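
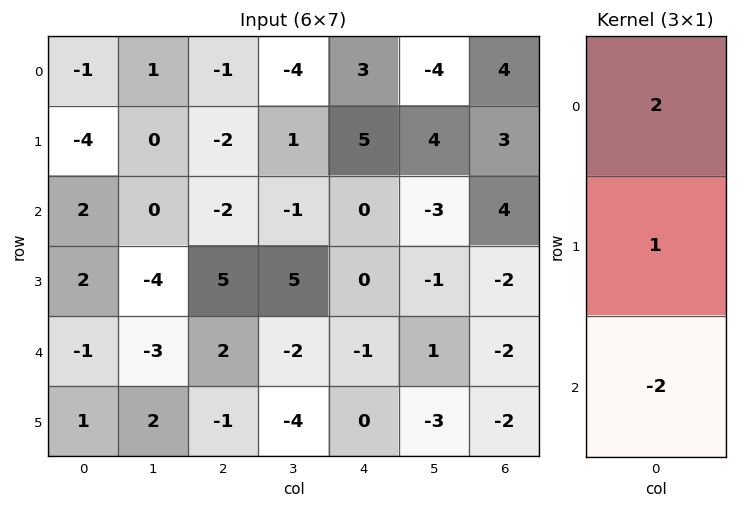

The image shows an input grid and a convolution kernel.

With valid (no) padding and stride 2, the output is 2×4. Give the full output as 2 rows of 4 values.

Output[0,0]: The receptive field on the input at this output position is [-1 / -4 / 2]. Elementwise product with the kernel and sum: -1·2 + -4·1 + 2·-2.

-10 0 11 3
8 -3 2 10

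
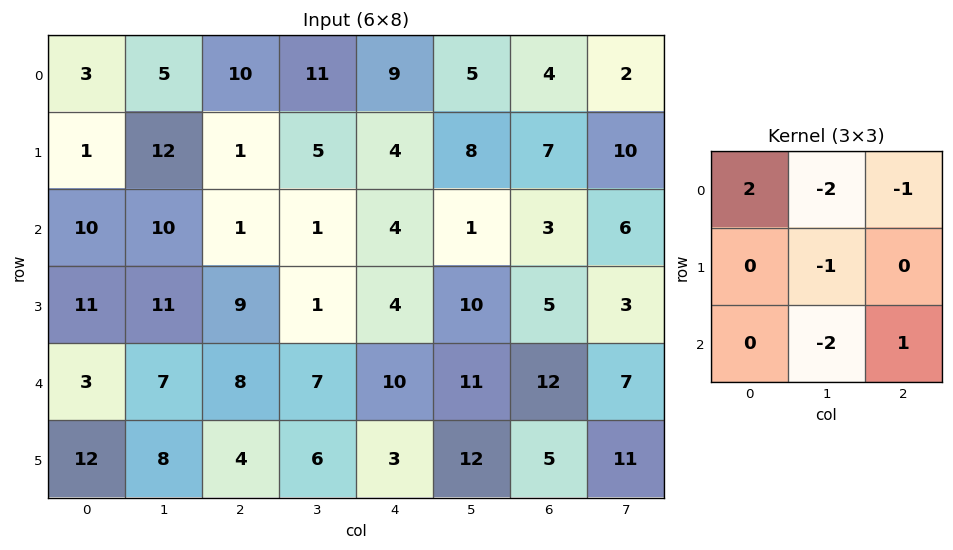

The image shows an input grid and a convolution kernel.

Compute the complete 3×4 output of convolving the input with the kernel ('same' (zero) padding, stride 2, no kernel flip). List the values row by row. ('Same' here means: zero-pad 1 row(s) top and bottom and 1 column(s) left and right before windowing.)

7 -7 -9 -8
-35 -1 -8 -18
-52 -7 -20 -4

Output[0,0]: The receptive field on the zero-padded input at this output position is [0 0 0 / 0 3 5 / 0 1 12]. Elementwise product with the kernel and sum: 0·2 + 0·-2 + 0·-1 + 3·-1 + 1·-2 + 12·1.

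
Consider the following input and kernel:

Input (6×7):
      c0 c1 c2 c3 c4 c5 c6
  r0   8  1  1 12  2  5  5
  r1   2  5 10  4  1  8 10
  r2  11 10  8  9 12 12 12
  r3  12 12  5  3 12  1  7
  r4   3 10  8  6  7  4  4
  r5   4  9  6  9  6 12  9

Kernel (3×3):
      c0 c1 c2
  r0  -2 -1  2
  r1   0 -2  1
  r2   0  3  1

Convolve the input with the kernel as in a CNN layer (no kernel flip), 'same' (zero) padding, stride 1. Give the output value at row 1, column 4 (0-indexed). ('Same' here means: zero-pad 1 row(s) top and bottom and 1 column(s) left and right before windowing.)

38

The receptive field on the zero-padded input at this output position is [12 2 5 / 4 1 8 / 9 12 12]. Elementwise product with the kernel and sum: 12·-2 + 2·-1 + 5·2 + 1·-2 + 8·1 + 12·3 + 12·1.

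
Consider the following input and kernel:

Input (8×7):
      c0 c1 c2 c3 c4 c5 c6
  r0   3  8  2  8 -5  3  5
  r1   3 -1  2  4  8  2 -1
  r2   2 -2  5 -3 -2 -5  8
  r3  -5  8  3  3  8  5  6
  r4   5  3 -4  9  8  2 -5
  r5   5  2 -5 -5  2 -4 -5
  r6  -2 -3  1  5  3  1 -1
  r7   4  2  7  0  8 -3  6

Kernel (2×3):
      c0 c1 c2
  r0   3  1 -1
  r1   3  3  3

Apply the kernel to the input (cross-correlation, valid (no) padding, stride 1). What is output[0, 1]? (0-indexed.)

The receptive field on the input at this output position is [8 2 8 / -1 2 4]. Elementwise product with the kernel and sum: 8·3 + 2·1 + 8·-1 + -1·3 + 2·3 + 4·3.

33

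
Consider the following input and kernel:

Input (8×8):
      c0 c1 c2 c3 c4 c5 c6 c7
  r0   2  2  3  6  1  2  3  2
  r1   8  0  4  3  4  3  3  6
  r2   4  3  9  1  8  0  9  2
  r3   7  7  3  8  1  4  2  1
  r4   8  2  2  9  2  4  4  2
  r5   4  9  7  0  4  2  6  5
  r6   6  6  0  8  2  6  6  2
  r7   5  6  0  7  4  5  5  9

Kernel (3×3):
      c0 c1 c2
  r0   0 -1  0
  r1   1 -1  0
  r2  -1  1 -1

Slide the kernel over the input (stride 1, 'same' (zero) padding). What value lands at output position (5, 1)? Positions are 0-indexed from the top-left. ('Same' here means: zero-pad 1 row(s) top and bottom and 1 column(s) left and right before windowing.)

-7

The receptive field on the zero-padded input at this output position is [8 2 2 / 4 9 7 / 6 6 0]. Elementwise product with the kernel and sum: 2·-1 + 4·1 + 9·-1 + 6·-1 + 6·1 + 0·-1.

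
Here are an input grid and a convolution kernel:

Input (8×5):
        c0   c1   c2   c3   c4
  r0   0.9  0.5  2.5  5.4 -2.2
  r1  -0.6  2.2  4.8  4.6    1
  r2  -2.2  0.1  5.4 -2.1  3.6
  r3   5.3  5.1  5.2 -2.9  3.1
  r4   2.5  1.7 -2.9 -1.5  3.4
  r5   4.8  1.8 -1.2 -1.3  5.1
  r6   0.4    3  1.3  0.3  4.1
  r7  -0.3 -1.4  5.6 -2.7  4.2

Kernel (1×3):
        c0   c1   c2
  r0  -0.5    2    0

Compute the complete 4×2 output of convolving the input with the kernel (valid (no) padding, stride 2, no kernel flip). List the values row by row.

Output[0,0]: The receptive field on the input at this output position is [0.9 0.5 2.5]. Elementwise product with the kernel and sum: 0.9·-0.5 + 0.5·2.

0.55 9.55
1.3 -6.9
2.15 -1.55
5.8 -0.05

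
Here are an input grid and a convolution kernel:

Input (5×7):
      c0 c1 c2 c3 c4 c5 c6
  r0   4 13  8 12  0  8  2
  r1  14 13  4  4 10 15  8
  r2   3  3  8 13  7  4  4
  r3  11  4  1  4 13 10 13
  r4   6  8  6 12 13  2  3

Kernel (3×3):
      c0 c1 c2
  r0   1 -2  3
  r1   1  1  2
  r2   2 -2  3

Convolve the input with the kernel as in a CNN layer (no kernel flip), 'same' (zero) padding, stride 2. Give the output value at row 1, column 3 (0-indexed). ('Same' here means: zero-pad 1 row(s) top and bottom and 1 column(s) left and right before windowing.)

1

The receptive field on the zero-padded input at this output position is [15 8 0 / 4 4 0 / 10 13 0]. Elementwise product with the kernel and sum: 15·1 + 8·-2 + 0·3 + 4·1 + 4·1 + 0·2 + 10·2 + 13·-2 + 0·3.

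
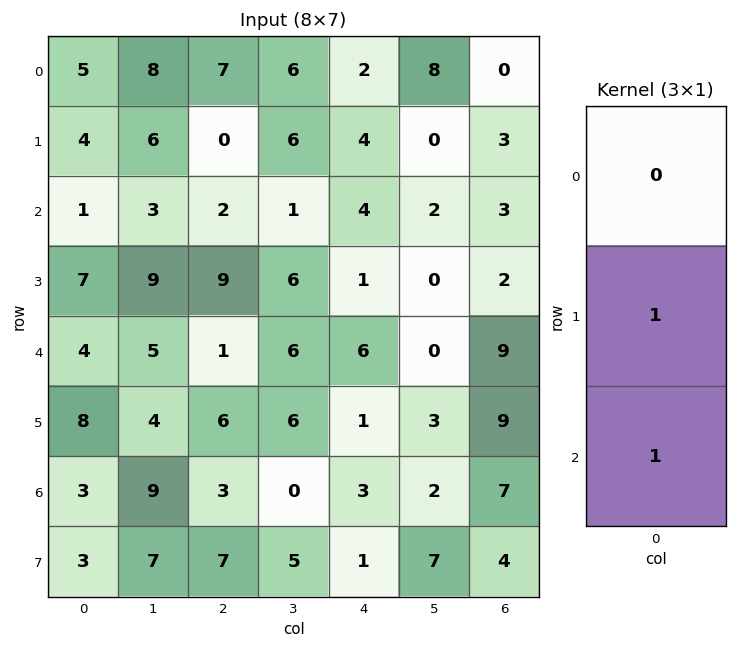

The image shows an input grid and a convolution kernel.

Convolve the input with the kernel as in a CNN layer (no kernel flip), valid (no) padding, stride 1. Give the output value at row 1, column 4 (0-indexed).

5

The receptive field on the input at this output position is [4 / 4 / 1]. Elementwise product with the kernel and sum: 4·1 + 1·1.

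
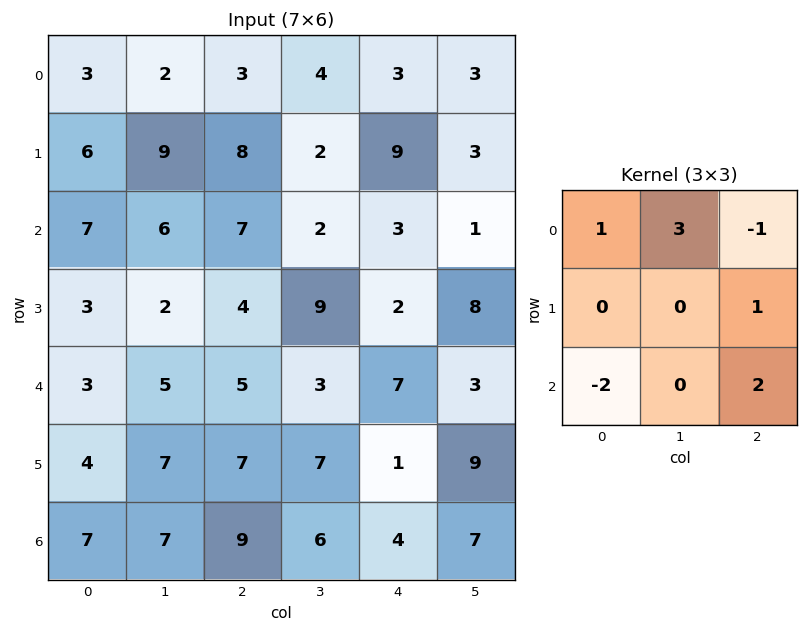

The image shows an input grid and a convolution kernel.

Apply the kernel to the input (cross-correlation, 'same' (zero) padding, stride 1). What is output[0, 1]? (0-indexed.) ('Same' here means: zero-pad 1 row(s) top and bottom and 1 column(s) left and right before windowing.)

The receptive field on the zero-padded input at this output position is [0 0 0 / 3 2 3 / 6 9 8]. Elementwise product with the kernel and sum: 0·1 + 0·3 + 0·-1 + 3·1 + 6·-2 + 8·2.

7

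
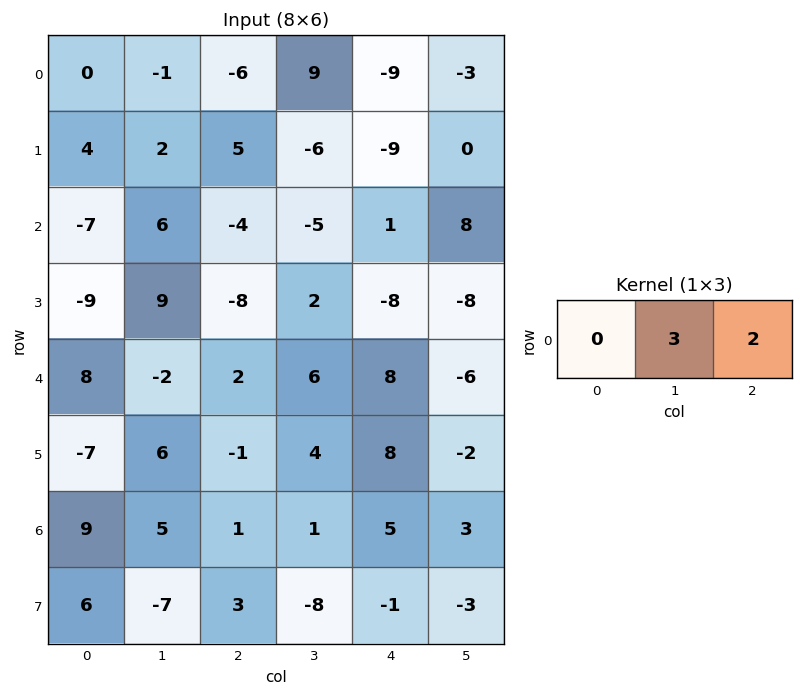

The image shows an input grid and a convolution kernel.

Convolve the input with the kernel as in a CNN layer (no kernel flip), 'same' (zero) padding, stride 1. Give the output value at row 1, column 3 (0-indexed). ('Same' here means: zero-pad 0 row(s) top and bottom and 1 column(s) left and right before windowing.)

The receptive field on the zero-padded input at this output position is [5 -6 -9]. Elementwise product with the kernel and sum: -6·3 + -9·2.

-36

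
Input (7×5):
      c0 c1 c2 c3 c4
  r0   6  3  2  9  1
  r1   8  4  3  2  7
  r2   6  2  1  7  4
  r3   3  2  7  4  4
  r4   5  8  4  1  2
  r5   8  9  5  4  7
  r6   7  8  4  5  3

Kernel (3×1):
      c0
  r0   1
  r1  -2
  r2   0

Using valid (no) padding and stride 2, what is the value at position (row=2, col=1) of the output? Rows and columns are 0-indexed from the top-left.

The receptive field on the input at this output position is [4 / 5 / 4]. Elementwise product with the kernel and sum: 4·1 + 5·-2.

-6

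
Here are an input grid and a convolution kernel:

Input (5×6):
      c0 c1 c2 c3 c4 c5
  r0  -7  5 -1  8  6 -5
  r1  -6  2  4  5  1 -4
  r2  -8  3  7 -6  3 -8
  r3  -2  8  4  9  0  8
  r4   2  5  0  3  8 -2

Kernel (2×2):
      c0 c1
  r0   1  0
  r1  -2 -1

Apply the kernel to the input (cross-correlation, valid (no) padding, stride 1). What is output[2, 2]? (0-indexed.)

-10

The receptive field on the input at this output position is [7 -6 / 4 9]. Elementwise product with the kernel and sum: 7·1 + 4·-2 + 9·-1.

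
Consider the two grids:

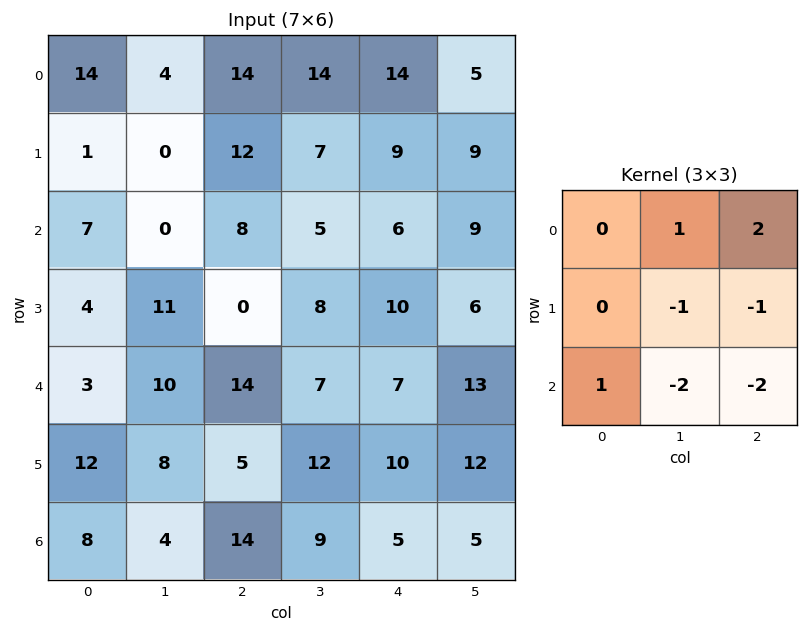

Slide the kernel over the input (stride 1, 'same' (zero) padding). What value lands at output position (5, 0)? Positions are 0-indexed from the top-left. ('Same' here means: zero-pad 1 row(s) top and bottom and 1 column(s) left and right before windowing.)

-21

The receptive field on the zero-padded input at this output position is [0 3 10 / 0 12 8 / 0 8 4]. Elementwise product with the kernel and sum: 3·1 + 10·2 + 12·-1 + 8·-1 + 0·1 + 8·-2 + 4·-2.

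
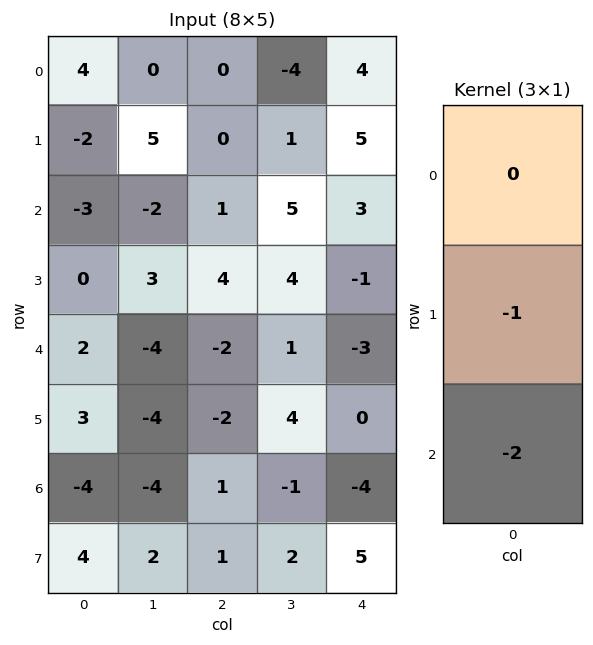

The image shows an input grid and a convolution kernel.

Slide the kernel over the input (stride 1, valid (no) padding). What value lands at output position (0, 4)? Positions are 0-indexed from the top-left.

The receptive field on the input at this output position is [4 / 5 / 3]. Elementwise product with the kernel and sum: 5·-1 + 3·-2.

-11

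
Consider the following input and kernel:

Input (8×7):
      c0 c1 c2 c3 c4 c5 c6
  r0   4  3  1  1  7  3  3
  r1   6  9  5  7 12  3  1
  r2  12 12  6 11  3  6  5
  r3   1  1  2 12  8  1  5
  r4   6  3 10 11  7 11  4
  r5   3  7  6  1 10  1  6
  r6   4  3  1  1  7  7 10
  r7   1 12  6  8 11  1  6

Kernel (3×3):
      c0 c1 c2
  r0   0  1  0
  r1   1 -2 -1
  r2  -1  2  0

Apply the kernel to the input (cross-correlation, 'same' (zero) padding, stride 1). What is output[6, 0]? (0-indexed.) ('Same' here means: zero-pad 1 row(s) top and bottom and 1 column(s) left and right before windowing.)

-6

The receptive field on the zero-padded input at this output position is [0 3 7 / 0 4 3 / 0 1 12]. Elementwise product with the kernel and sum: 3·1 + 0·1 + 4·-2 + 3·-1 + 0·-1 + 1·2.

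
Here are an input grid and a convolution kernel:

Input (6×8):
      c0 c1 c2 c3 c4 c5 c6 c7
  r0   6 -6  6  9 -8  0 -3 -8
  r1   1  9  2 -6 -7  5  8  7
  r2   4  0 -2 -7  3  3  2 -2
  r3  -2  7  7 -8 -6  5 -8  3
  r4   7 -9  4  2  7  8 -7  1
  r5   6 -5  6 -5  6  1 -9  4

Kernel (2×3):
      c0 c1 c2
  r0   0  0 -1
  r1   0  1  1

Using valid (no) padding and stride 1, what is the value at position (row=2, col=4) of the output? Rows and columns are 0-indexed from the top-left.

-5

The receptive field on the input at this output position is [3 3 2 / -6 5 -8]. Elementwise product with the kernel and sum: 2·-1 + 5·1 + -8·1.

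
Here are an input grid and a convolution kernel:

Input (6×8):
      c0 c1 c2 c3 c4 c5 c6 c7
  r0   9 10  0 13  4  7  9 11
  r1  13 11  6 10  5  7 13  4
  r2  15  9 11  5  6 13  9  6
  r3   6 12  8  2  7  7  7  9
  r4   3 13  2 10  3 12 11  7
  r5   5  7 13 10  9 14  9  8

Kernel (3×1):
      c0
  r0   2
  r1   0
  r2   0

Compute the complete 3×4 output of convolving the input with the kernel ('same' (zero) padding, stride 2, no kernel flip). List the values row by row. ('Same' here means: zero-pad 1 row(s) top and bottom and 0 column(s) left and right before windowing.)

Output[0,0]: The receptive field on the zero-padded input at this output position is [0 / 9 / 13]. Elementwise product with the kernel and sum: 0·2.
Output[0,1]: The receptive field on the zero-padded input at this output position is [0 / 0 / 6]. Elementwise product with the kernel and sum: 0·2.

0 0 0 0
26 12 10 26
12 16 14 14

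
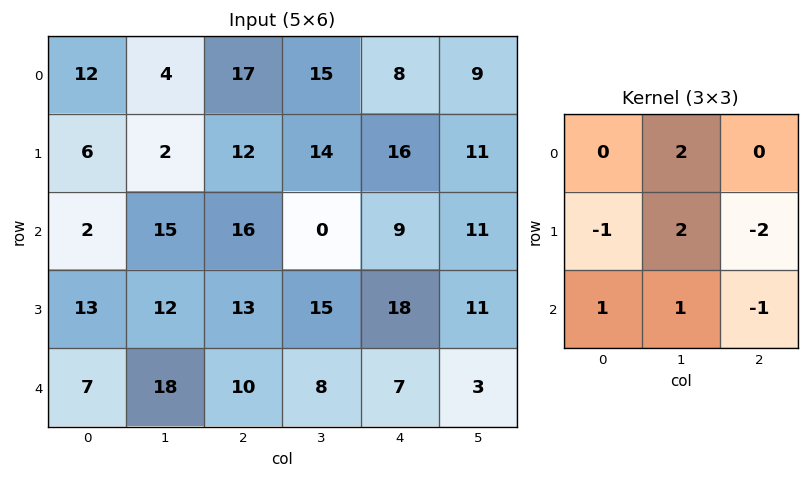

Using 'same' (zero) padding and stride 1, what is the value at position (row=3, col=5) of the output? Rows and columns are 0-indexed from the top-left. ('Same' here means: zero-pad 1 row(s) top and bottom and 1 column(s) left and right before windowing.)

The receptive field on the zero-padded input at this output position is [9 11 0 / 18 11 0 / 7 3 0]. Elementwise product with the kernel and sum: 11·2 + 18·-1 + 11·2 + 0·-2 + 7·1 + 3·1 + 0·-1.

36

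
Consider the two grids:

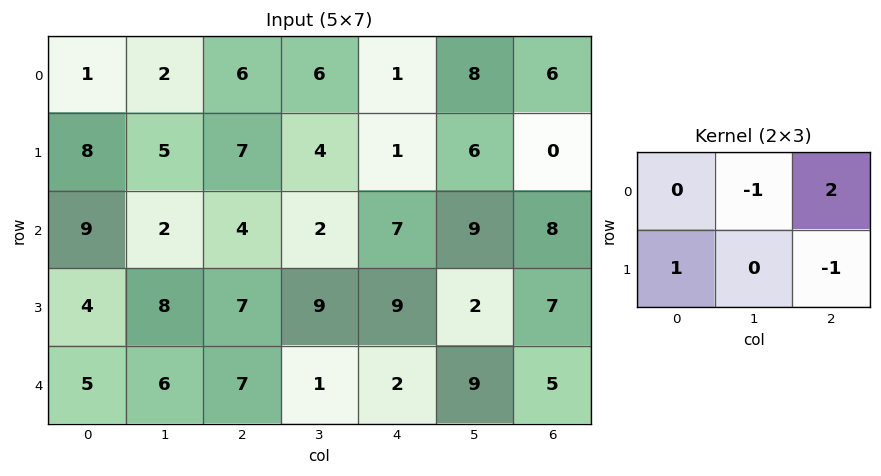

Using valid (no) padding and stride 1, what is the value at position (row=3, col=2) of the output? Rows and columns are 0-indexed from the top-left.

The receptive field on the input at this output position is [7 9 9 / 7 1 2]. Elementwise product with the kernel and sum: 9·-1 + 9·2 + 7·1 + 2·-1.

14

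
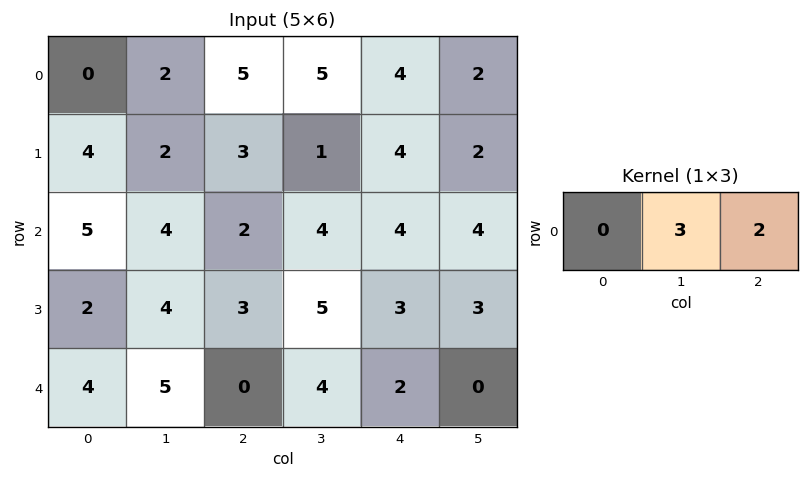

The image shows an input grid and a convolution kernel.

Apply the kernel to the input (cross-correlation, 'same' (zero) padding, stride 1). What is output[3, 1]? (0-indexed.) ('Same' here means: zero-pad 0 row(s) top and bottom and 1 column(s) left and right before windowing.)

18

The receptive field on the zero-padded input at this output position is [2 4 3]. Elementwise product with the kernel and sum: 4·3 + 3·2.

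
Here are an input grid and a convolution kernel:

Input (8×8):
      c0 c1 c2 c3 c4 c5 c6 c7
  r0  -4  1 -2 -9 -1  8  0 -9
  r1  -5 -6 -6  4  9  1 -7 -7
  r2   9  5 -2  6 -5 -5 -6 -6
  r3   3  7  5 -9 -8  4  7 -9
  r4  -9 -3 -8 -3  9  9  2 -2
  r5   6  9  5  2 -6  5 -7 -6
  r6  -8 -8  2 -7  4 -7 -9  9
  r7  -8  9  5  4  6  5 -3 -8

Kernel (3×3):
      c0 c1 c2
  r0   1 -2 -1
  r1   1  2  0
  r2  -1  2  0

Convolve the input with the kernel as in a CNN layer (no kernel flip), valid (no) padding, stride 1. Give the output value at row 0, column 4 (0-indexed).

-11

The receptive field on the input at this output position is [-1 8 0 / 9 1 -7 / -5 -5 -6]. Elementwise product with the kernel and sum: -1·1 + 8·-2 + 0·-1 + 9·1 + 1·2 + -5·-1 + -5·2.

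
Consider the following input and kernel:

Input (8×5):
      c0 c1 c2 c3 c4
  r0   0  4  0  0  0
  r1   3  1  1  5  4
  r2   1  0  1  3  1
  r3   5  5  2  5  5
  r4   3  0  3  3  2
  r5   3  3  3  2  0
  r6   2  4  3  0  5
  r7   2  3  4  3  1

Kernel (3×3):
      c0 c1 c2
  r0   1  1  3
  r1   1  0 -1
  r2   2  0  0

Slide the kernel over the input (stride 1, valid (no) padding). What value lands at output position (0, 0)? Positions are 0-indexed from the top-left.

The receptive field on the input at this output position is [0 4 0 / 3 1 1 / 1 0 1]. Elementwise product with the kernel and sum: 0·1 + 4·1 + 0·3 + 3·1 + 1·-1 + 1·2.

8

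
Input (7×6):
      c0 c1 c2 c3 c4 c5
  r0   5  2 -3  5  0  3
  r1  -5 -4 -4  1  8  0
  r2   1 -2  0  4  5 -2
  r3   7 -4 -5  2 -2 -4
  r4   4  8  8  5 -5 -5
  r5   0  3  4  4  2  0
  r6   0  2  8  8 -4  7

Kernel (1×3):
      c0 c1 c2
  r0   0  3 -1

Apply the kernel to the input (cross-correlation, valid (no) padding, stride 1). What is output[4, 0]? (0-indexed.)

The receptive field on the input at this output position is [4 8 8]. Elementwise product with the kernel and sum: 8·3 + 8·-1.

16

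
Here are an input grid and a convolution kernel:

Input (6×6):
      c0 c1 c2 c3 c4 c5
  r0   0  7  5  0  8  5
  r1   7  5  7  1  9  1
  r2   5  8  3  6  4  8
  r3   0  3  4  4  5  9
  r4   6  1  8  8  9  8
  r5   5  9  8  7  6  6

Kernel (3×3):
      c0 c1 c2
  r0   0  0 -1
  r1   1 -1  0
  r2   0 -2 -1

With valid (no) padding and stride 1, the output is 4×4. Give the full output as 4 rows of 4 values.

-22 -14 -18 -29
-20 -8 -25 -18
-16 -31 -29 -35
-25 -34 -25 -28

Output[0,0]: The receptive field on the input at this output position is [0 7 5 / 7 5 7 / 5 8 3]. Elementwise product with the kernel and sum: 5·-1 + 7·1 + 5·-1 + 8·-2 + 3·-1.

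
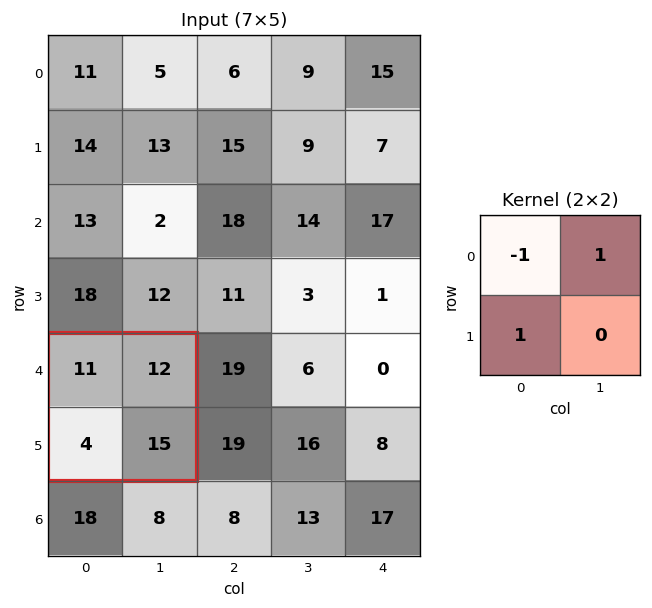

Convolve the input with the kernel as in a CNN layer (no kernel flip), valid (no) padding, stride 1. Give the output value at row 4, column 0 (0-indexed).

The receptive field on the input at this output position is [11 12 / 4 15]. Elementwise product with the kernel and sum: 11·-1 + 12·1 + 4·1.

5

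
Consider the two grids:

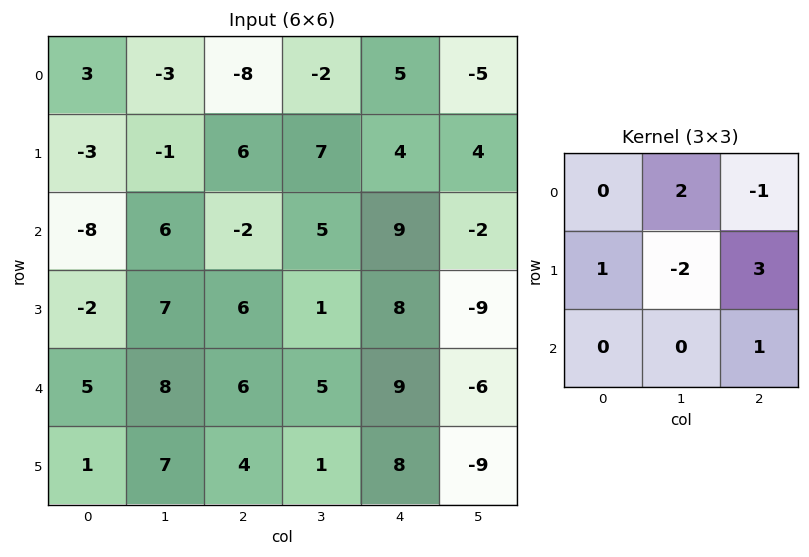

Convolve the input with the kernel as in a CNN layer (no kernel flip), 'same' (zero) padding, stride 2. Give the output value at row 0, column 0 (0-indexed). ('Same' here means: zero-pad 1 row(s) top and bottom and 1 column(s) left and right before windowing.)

The receptive field on the zero-padded input at this output position is [0 0 0 / 0 3 -3 / 0 -3 -1]. Elementwise product with the kernel and sum: 0·2 + 0·-1 + 0·1 + 3·-2 + -3·3 + -1·1.

-16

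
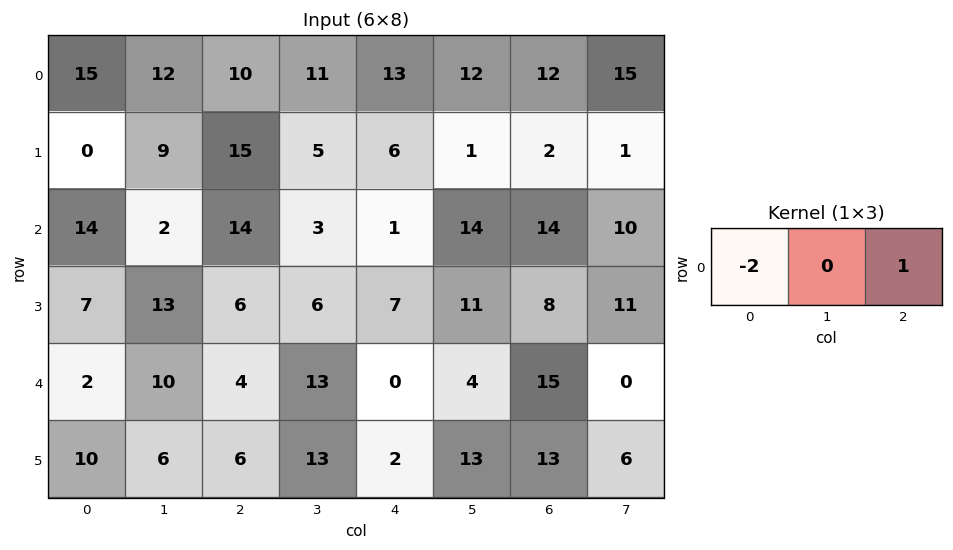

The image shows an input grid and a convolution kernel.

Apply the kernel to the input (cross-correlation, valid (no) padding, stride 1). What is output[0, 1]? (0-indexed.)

The receptive field on the input at this output position is [12 10 11]. Elementwise product with the kernel and sum: 12·-2 + 11·1.

-13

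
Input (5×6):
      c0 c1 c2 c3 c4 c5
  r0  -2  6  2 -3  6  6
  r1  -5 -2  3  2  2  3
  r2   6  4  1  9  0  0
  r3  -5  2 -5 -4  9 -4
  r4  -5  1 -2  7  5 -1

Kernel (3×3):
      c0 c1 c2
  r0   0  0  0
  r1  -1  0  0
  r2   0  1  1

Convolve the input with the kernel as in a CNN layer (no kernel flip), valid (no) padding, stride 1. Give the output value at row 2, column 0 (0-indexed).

4

The receptive field on the input at this output position is [6 4 1 / -5 2 -5 / -5 1 -2]. Elementwise product with the kernel and sum: -5·-1 + 1·1 + -2·1.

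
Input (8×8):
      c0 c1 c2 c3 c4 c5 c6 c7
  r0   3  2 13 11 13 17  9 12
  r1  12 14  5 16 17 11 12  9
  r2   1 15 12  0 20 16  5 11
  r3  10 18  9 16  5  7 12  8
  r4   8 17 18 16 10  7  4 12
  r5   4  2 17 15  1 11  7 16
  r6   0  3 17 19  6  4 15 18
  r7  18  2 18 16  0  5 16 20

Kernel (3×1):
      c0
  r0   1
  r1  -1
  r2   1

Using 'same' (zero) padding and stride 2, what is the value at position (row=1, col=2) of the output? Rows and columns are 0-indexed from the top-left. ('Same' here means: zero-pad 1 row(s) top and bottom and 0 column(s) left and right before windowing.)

2

The receptive field on the zero-padded input at this output position is [17 / 20 / 5]. Elementwise product with the kernel and sum: 17·1 + 20·-1 + 5·1.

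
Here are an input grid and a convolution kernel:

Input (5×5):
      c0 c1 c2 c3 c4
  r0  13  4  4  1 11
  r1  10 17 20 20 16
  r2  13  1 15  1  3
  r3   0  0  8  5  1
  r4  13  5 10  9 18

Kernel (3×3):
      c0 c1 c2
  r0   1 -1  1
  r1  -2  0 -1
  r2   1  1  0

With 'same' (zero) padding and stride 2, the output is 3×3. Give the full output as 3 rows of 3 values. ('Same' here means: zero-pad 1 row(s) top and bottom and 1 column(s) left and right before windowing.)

6 28 34
6 22 8
-5 -22 -14

Output[0,0]: The receptive field on the zero-padded input at this output position is [0 0 0 / 0 13 4 / 0 10 17]. Elementwise product with the kernel and sum: 0·1 + 0·-1 + 0·1 + 0·-2 + 4·-1 + 0·1 + 10·1.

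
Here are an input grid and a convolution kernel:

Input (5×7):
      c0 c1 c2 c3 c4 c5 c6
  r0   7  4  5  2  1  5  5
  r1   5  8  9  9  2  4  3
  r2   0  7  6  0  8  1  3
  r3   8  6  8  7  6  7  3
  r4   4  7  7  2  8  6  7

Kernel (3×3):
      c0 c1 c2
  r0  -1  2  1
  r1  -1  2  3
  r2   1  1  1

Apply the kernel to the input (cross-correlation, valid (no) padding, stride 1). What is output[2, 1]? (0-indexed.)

52

The receptive field on the input at this output position is [7 6 0 / 6 8 7 / 7 7 2]. Elementwise product with the kernel and sum: 7·-1 + 6·2 + 0·1 + 6·-1 + 8·2 + 7·3 + 7·1 + 7·1 + 2·1.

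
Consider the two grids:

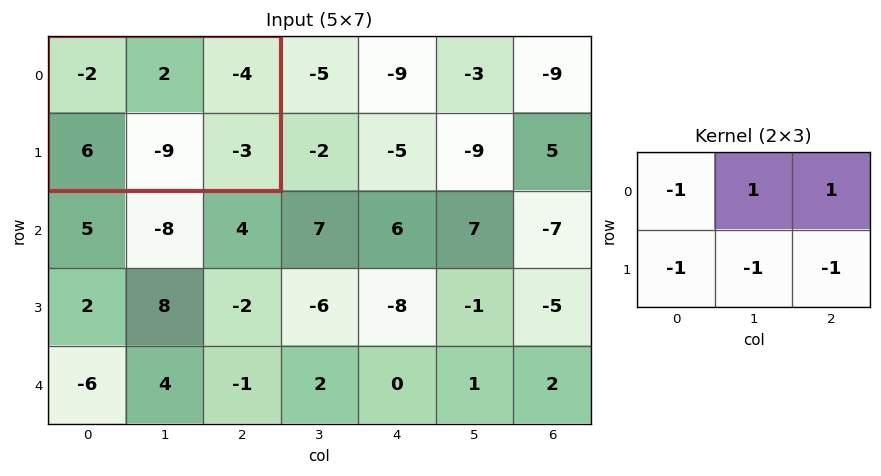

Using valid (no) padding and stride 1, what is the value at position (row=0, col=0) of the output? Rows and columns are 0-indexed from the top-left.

The receptive field on the input at this output position is [-2 2 -4 / 6 -9 -3]. Elementwise product with the kernel and sum: -2·-1 + 2·1 + -4·1 + 6·-1 + -9·-1 + -3·-1.

6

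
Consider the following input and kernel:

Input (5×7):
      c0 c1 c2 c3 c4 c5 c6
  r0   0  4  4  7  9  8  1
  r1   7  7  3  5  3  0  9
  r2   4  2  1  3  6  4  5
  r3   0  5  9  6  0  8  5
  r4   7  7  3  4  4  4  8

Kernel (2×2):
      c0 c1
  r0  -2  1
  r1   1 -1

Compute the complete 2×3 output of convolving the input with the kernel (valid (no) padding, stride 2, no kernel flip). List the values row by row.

Output[0,0]: The receptive field on the input at this output position is [0 4 / 7 7]. Elementwise product with the kernel and sum: 0·-2 + 4·1 + 7·1 + 7·-1.

4 -3 -7
-11 4 -16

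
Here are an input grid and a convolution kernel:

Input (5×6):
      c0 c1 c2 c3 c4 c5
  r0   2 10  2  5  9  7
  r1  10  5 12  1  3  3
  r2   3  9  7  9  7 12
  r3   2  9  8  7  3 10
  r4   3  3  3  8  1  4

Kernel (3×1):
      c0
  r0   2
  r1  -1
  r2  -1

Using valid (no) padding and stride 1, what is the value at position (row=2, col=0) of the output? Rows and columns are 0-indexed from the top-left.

The receptive field on the input at this output position is [3 / 2 / 3]. Elementwise product with the kernel and sum: 3·2 + 2·-1 + 3·-1.

1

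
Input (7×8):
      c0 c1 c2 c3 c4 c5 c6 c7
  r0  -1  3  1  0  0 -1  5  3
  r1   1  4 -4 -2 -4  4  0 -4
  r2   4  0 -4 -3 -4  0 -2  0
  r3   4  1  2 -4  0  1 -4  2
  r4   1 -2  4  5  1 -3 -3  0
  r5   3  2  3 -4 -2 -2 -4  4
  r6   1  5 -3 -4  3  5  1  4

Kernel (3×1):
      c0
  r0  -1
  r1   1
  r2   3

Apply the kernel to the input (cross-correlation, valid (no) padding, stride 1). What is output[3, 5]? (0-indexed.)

The receptive field on the input at this output position is [1 / -3 / -2]. Elementwise product with the kernel and sum: 1·-1 + -3·1 + -2·3.

-10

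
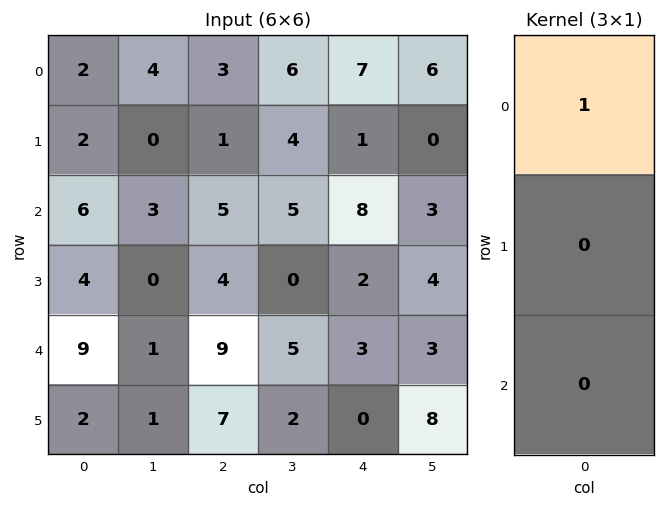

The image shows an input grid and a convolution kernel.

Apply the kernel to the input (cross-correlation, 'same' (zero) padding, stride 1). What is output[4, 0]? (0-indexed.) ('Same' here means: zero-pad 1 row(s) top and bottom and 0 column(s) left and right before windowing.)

The receptive field on the zero-padded input at this output position is [4 / 9 / 2]. Elementwise product with the kernel and sum: 4·1.

4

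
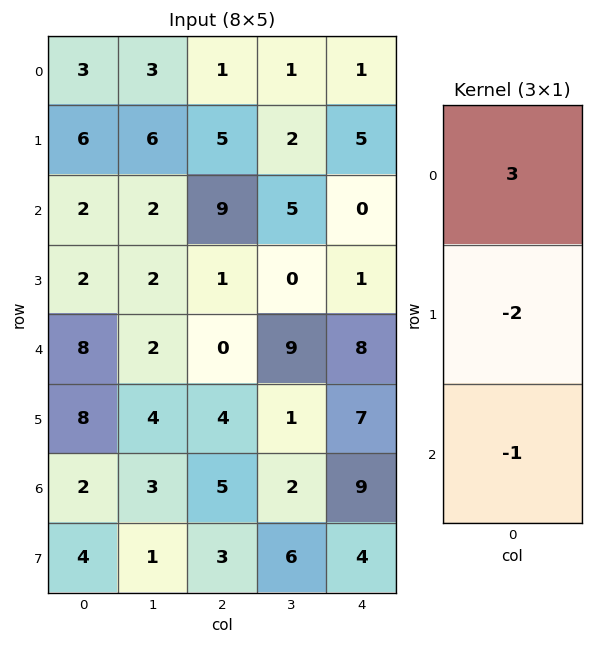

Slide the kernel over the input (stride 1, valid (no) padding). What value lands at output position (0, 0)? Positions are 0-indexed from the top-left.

-5

The receptive field on the input at this output position is [3 / 6 / 2]. Elementwise product with the kernel and sum: 3·3 + 6·-2 + 2·-1.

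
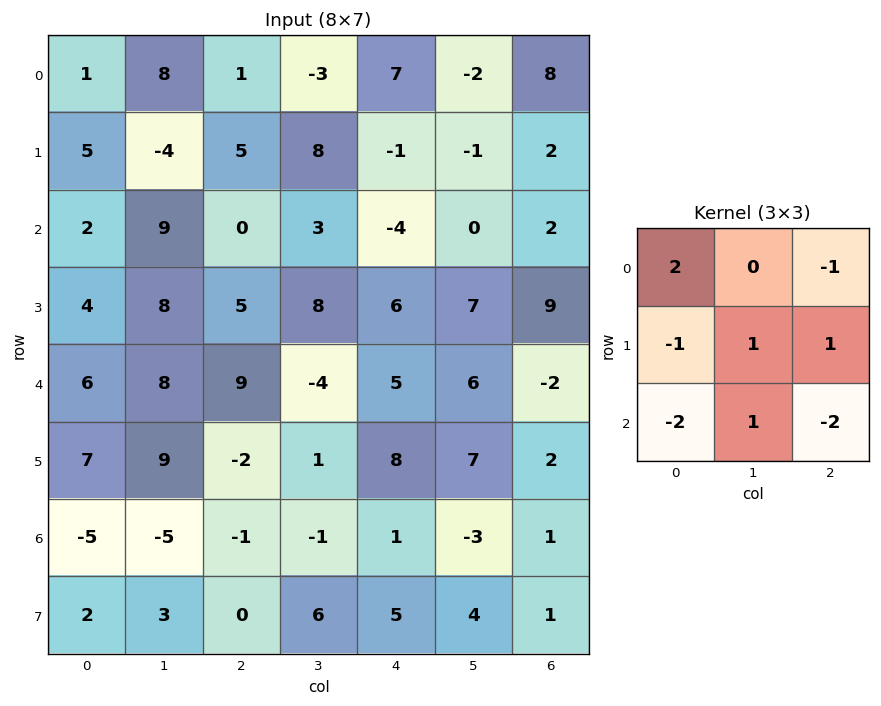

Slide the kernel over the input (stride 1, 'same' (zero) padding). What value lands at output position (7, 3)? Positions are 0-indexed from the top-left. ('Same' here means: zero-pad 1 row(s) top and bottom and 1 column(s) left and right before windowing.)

The receptive field on the zero-padded input at this output position is [-1 -1 1 / 0 6 5 / 0 0 0]. Elementwise product with the kernel and sum: -1·2 + 1·-1 + 0·-1 + 6·1 + 5·1 + 0·-2 + 0·1 + 0·-2.

8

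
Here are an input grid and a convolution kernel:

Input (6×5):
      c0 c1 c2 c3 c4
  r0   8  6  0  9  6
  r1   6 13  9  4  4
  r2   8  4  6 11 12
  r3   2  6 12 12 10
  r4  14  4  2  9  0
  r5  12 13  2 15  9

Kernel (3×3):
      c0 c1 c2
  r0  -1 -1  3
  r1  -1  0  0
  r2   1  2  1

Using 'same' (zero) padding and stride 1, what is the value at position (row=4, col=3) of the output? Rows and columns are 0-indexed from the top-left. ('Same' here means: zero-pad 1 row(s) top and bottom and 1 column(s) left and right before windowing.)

The receptive field on the zero-padded input at this output position is [12 12 10 / 2 9 0 / 2 15 9]. Elementwise product with the kernel and sum: 12·-1 + 12·-1 + 10·3 + 2·-1 + 2·1 + 15·2 + 9·1.

45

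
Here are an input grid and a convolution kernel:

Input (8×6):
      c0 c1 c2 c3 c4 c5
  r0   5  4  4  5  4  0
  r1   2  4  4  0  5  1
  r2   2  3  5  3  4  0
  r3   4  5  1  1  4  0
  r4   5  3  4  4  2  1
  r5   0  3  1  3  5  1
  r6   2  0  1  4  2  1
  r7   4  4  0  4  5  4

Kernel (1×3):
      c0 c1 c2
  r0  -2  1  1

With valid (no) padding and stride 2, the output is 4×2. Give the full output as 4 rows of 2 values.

-2 1
4 -3
-3 -2
-3 4

Output[0,0]: The receptive field on the input at this output position is [5 4 4]. Elementwise product with the kernel and sum: 5·-2 + 4·1 + 4·1.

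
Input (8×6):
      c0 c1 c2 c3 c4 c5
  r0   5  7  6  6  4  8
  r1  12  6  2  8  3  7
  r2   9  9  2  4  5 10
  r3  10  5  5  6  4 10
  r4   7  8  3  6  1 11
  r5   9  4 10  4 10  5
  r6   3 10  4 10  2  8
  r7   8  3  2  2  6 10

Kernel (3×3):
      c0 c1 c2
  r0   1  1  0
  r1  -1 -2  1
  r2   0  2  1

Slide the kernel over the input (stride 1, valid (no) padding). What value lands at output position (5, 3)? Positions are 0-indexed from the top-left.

The receptive field on the input at this output position is [4 10 5 / 10 2 8 / 2 6 10]. Elementwise product with the kernel and sum: 4·1 + 10·1 + 10·-1 + 2·-2 + 8·1 + 6·2 + 10·1.

30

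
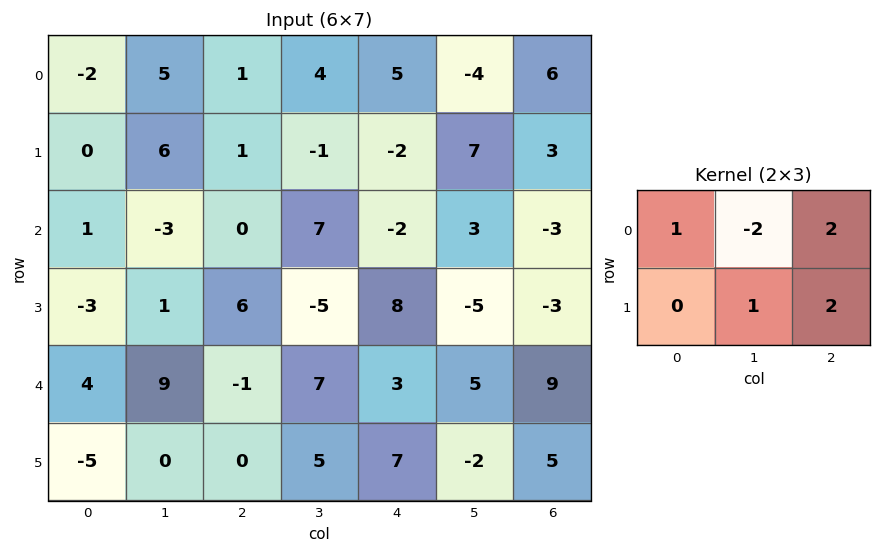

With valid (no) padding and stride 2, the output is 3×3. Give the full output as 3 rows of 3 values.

Output[0,0]: The receptive field on the input at this output position is [-2 5 1 / 0 6 1]. Elementwise product with the kernel and sum: -2·1 + 5·-2 + 1·2 + 6·1 + 1·2.

-2 -2 38
20 -7 -25
-16 10 19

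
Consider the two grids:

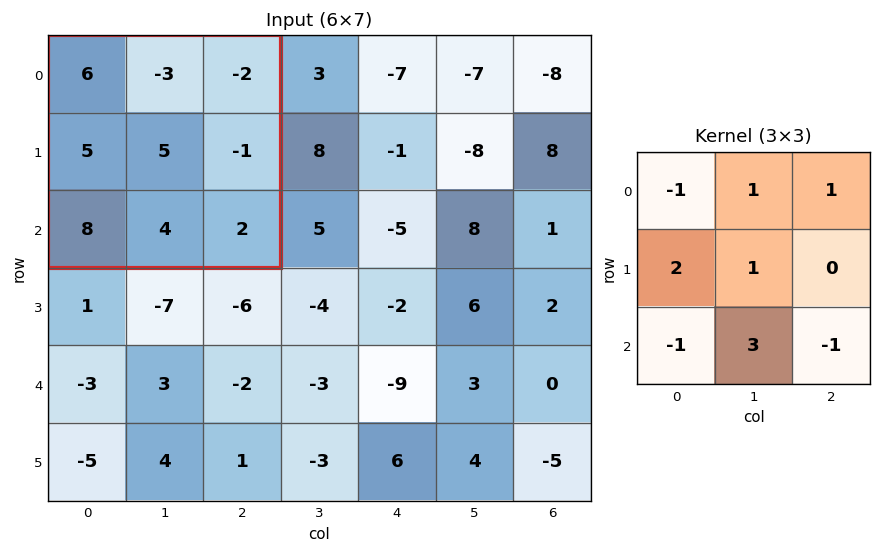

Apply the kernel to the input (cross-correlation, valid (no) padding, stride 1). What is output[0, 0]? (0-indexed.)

The receptive field on the input at this output position is [6 -3 -2 / 5 5 -1 / 8 4 2]. Elementwise product with the kernel and sum: 6·-1 + -3·1 + -2·1 + 5·2 + 5·1 + 8·-1 + 4·3 + 2·-1.

6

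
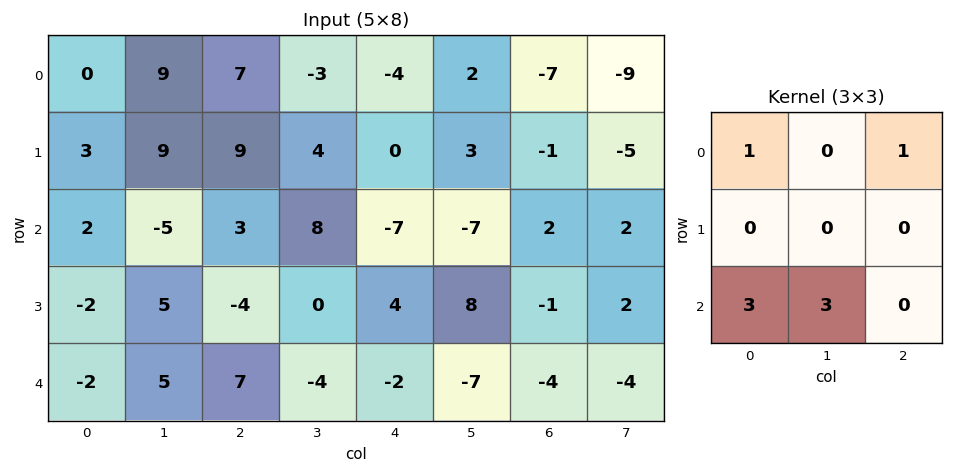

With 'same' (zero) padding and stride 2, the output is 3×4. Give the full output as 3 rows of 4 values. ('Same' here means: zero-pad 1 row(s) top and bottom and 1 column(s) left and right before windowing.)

9 54 12 6
3 16 19 19
5 5 8 10

Output[0,0]: The receptive field on the zero-padded input at this output position is [0 0 0 / 0 0 9 / 0 3 9]. Elementwise product with the kernel and sum: 0·1 + 0·1 + 0·3 + 3·3.
Output[0,1]: The receptive field on the zero-padded input at this output position is [0 0 0 / 9 7 -3 / 9 9 4]. Elementwise product with the kernel and sum: 0·1 + 0·1 + 9·3 + 9·3.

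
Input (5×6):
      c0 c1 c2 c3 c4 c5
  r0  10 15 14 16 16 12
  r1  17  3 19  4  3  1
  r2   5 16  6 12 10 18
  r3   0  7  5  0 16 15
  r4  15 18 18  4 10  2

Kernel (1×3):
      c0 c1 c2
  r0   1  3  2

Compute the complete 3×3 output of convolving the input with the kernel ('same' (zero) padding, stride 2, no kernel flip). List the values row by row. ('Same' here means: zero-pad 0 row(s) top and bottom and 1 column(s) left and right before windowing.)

60 89 88
47 58 78
81 80 38

Output[0,0]: The receptive field on the zero-padded input at this output position is [0 10 15]. Elementwise product with the kernel and sum: 0·1 + 10·3 + 15·2.
Output[0,1]: The receptive field on the zero-padded input at this output position is [15 14 16]. Elementwise product with the kernel and sum: 15·1 + 14·3 + 16·2.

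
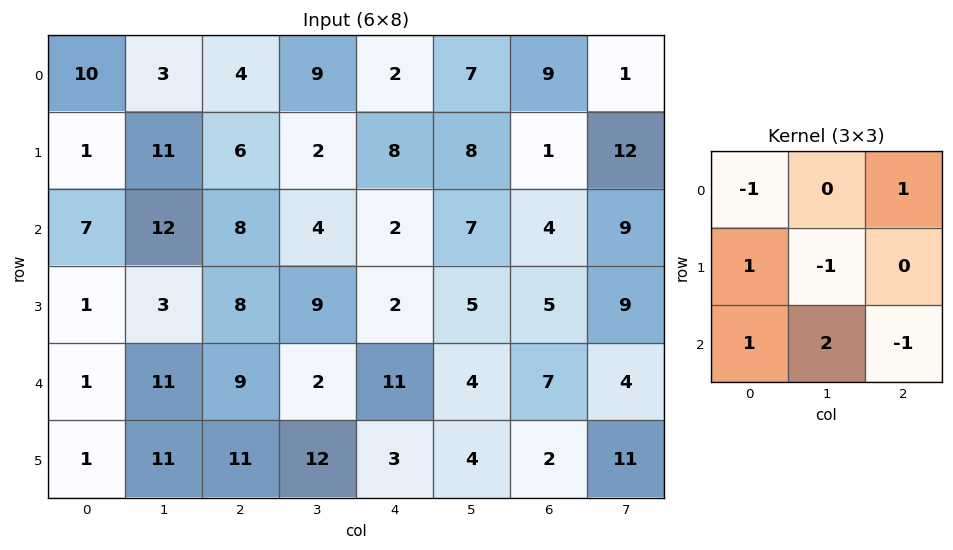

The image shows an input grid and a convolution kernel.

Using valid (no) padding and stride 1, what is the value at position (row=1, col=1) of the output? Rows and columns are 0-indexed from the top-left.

5

The receptive field on the input at this output position is [11 6 2 / 12 8 4 / 3 8 9]. Elementwise product with the kernel and sum: 11·-1 + 2·1 + 12·1 + 8·-1 + 3·1 + 8·2 + 9·-1.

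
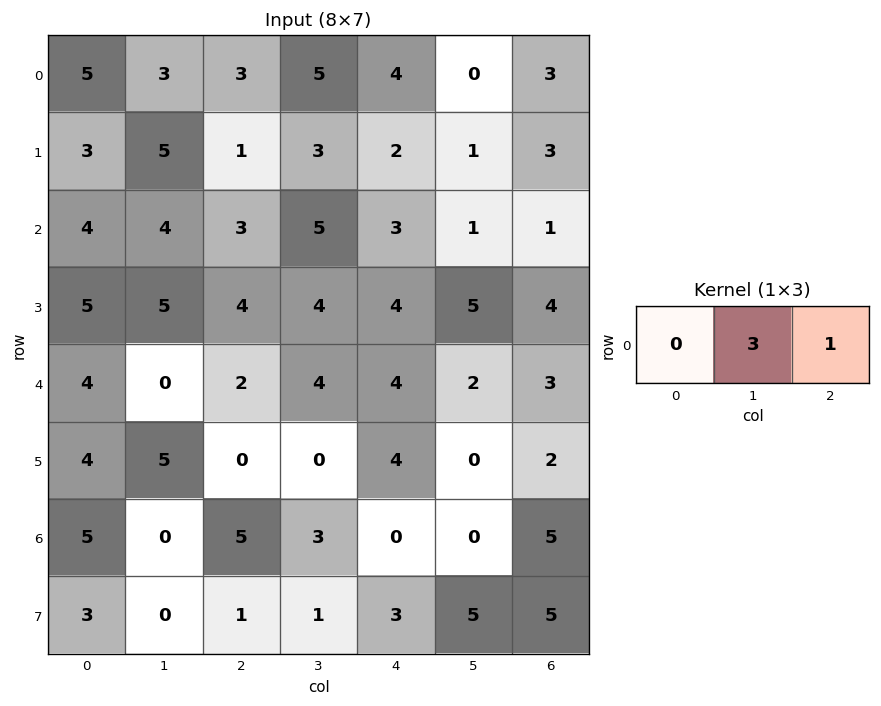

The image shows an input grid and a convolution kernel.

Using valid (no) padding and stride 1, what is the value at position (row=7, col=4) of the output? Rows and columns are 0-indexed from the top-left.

20

The receptive field on the input at this output position is [3 5 5]. Elementwise product with the kernel and sum: 5·3 + 5·1.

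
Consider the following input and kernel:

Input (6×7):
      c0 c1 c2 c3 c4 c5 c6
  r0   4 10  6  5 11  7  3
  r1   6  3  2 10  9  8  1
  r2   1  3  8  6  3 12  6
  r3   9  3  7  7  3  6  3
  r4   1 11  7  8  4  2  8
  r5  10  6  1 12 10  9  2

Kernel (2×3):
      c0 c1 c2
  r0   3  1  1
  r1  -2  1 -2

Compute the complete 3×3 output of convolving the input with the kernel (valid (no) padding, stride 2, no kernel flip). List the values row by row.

15 22 31
-15 20 21
5 23 7

Output[0,0]: The receptive field on the input at this output position is [4 10 6 / 6 3 2]. Elementwise product with the kernel and sum: 4·3 + 10·1 + 6·1 + 6·-2 + 3·1 + 2·-2.
Output[0,1]: The receptive field on the input at this output position is [6 5 11 / 2 10 9]. Elementwise product with the kernel and sum: 6·3 + 5·1 + 11·1 + 2·-2 + 10·1 + 9·-2.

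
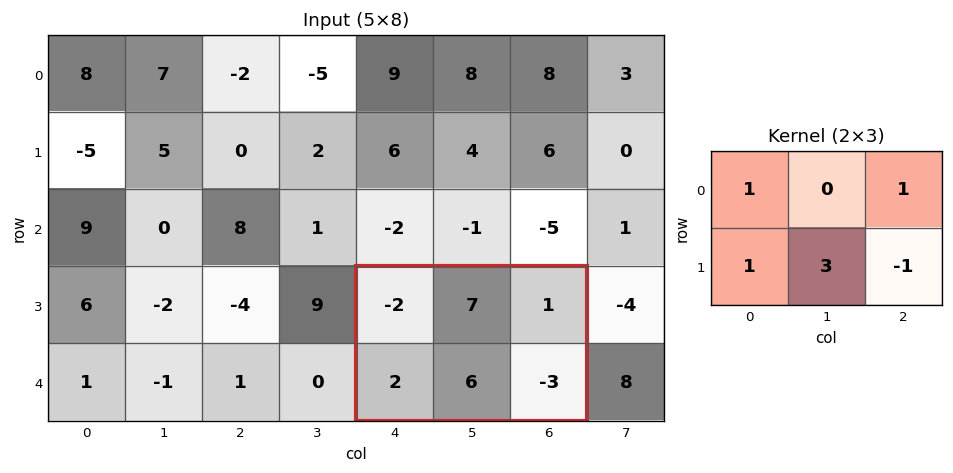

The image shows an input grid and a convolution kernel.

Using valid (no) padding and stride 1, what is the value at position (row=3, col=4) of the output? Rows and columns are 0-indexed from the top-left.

The receptive field on the input at this output position is [-2 7 1 / 2 6 -3]. Elementwise product with the kernel and sum: -2·1 + 1·1 + 2·1 + 6·3 + -3·-1.

22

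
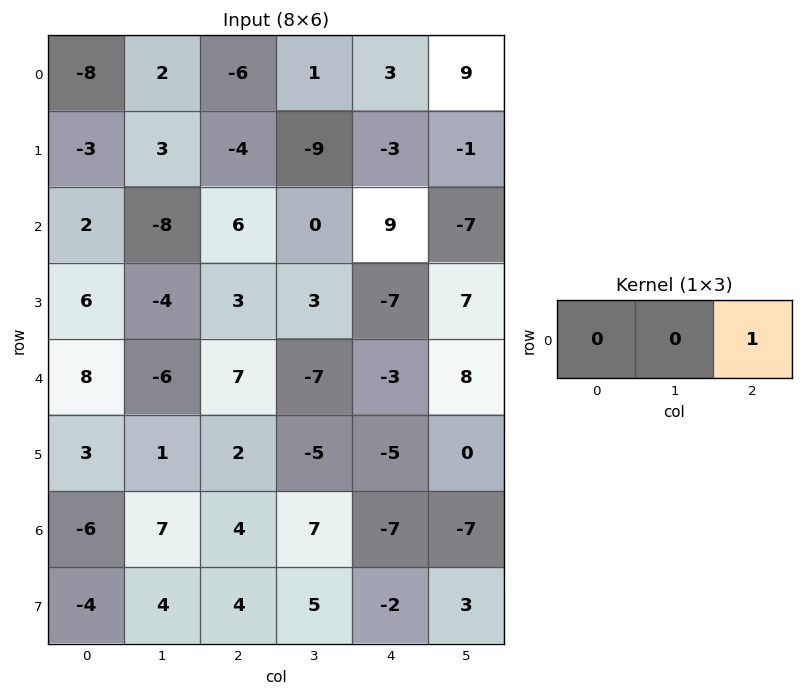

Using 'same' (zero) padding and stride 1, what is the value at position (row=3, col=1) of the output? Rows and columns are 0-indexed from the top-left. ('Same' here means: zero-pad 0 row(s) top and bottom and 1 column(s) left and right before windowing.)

3

The receptive field on the zero-padded input at this output position is [6 -4 3]. Elementwise product with the kernel and sum: 3·1.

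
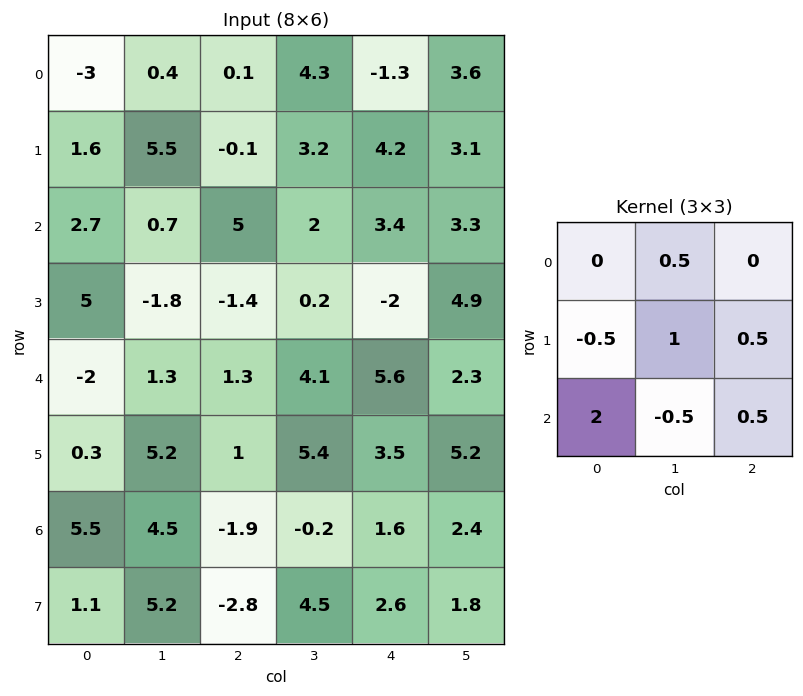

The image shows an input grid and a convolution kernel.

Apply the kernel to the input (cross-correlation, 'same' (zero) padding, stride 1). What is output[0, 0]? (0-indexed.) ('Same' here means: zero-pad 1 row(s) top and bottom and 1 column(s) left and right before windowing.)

-0.85

The receptive field on the zero-padded input at this output position is [0 0 0 / 0 -3 0.4 / 0 1.6 5.5]. Elementwise product with the kernel and sum: 0·0.5 + 0·-0.5 + -3·1 + 0.4·0.5 + 0·2 + 1.6·-0.5 + 5.5·0.5.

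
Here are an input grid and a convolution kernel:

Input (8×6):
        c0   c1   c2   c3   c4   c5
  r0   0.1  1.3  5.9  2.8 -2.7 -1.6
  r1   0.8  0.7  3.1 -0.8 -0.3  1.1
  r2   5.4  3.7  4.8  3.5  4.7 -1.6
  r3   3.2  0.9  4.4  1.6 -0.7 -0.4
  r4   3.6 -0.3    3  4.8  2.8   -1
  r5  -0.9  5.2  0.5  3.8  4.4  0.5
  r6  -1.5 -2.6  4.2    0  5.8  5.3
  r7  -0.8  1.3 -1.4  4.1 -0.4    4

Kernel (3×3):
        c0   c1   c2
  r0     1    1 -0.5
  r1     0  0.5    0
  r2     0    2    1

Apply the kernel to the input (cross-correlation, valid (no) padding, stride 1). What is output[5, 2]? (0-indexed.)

The receptive field on the input at this output position is [0.5 3.8 4.4 / 4.2 0 5.8 / -1.4 4.1 -0.4]. Elementwise product with the kernel and sum: 0.5·1 + 3.8·1 + 4.4·-0.5 + 0·0.5 + 4.1·2 + -0.4·1.

9.9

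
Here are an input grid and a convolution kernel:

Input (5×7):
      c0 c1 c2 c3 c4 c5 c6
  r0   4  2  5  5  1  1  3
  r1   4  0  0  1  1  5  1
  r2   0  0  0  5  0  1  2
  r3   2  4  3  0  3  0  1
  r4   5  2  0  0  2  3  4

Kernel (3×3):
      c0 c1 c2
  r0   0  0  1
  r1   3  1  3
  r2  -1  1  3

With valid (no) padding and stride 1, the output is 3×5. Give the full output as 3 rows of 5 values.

Output[0,0]: The receptive field on the input at this output position is [4 2 5 / 4 0 0 / 0 0 0]. Elementwise product with the kernel and sum: 5·1 + 4·3 + 0·1 + 0·3 + 0·-1 + 0·1 + 0·3.
Output[0,1]: The receptive field on the input at this output position is [2 5 5 / 0 0 1 / 0 0 5]. Elementwise product with the kernel and sum: 5·1 + 0·3 + 0·1 + 1·3 + 0·-1 + 0·1 + 5·3.

17 23 10 18 21
11 15 12 26 8
16 18 24 15 27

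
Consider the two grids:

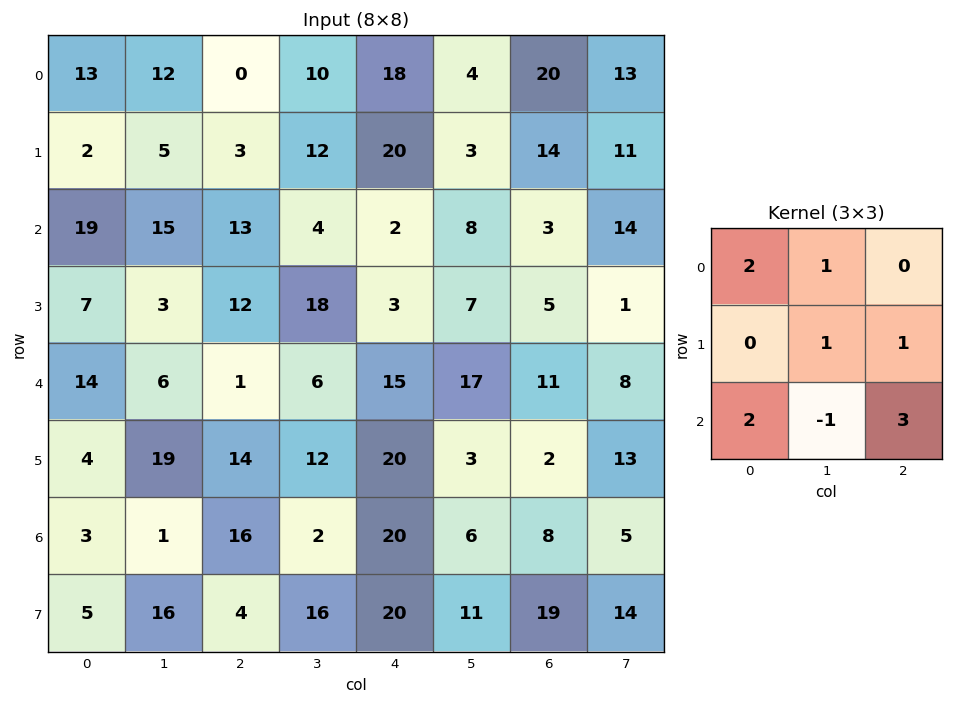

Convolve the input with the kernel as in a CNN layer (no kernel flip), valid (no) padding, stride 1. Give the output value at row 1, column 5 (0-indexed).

49

The receptive field on the input at this output position is [3 14 11 / 8 3 14 / 7 5 1]. Elementwise product with the kernel and sum: 3·2 + 14·1 + 3·1 + 14·1 + 7·2 + 5·-1 + 1·3.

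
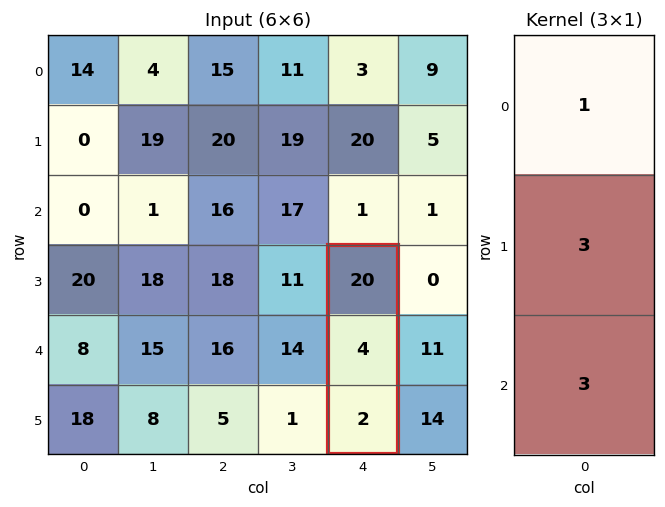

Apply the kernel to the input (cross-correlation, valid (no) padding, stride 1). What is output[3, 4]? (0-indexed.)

38

The receptive field on the input at this output position is [20 / 4 / 2]. Elementwise product with the kernel and sum: 20·1 + 4·3 + 2·3.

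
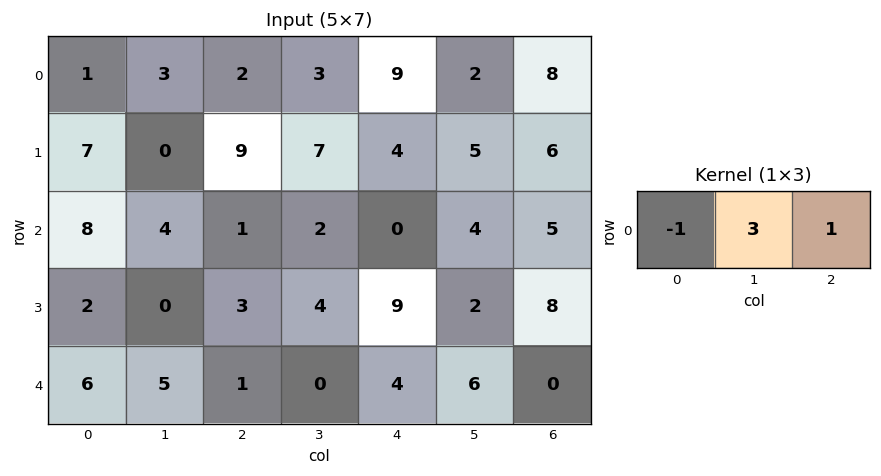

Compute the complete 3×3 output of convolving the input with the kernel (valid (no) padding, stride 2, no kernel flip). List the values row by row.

10 16 5
5 5 17
10 3 14

Output[0,0]: The receptive field on the input at this output position is [1 3 2]. Elementwise product with the kernel and sum: 1·-1 + 3·3 + 2·1.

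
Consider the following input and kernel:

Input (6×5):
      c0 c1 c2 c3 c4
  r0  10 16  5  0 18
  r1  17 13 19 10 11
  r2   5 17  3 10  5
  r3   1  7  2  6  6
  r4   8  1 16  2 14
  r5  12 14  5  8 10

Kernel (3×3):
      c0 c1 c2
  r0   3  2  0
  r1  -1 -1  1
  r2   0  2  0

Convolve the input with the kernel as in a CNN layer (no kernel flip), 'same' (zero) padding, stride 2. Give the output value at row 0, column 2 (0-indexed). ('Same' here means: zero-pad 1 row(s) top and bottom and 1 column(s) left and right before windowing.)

The receptive field on the zero-padded input at this output position is [0 0 0 / 0 18 0 / 10 11 0]. Elementwise product with the kernel and sum: 0·3 + 0·2 + 0·-1 + 18·-1 + 0·1 + 11·2.

4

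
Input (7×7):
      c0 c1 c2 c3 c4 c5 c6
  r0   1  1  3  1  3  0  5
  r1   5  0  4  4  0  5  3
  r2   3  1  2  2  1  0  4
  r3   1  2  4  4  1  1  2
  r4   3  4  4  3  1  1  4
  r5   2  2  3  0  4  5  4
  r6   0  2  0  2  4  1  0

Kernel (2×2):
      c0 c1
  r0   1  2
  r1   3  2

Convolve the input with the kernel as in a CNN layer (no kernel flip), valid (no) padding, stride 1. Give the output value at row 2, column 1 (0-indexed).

19

The receptive field on the input at this output position is [1 2 / 2 4]. Elementwise product with the kernel and sum: 1·1 + 2·2 + 2·3 + 4·2.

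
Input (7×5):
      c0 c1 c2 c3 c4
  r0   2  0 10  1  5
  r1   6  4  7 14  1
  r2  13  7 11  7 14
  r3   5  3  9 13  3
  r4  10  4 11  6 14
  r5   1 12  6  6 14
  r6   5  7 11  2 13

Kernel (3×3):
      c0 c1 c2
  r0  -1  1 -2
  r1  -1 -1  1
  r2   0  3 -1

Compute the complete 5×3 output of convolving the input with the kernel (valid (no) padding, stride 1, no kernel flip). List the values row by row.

-15 37 -32
-25 -22 37
-26 18 -47
7 -17 -1
-25 14 -38

Output[0,0]: The receptive field on the input at this output position is [2 0 10 / 6 4 7 / 13 7 11]. Elementwise product with the kernel and sum: 2·-1 + 0·1 + 10·-2 + 6·-1 + 4·-1 + 7·1 + 7·3 + 11·-1.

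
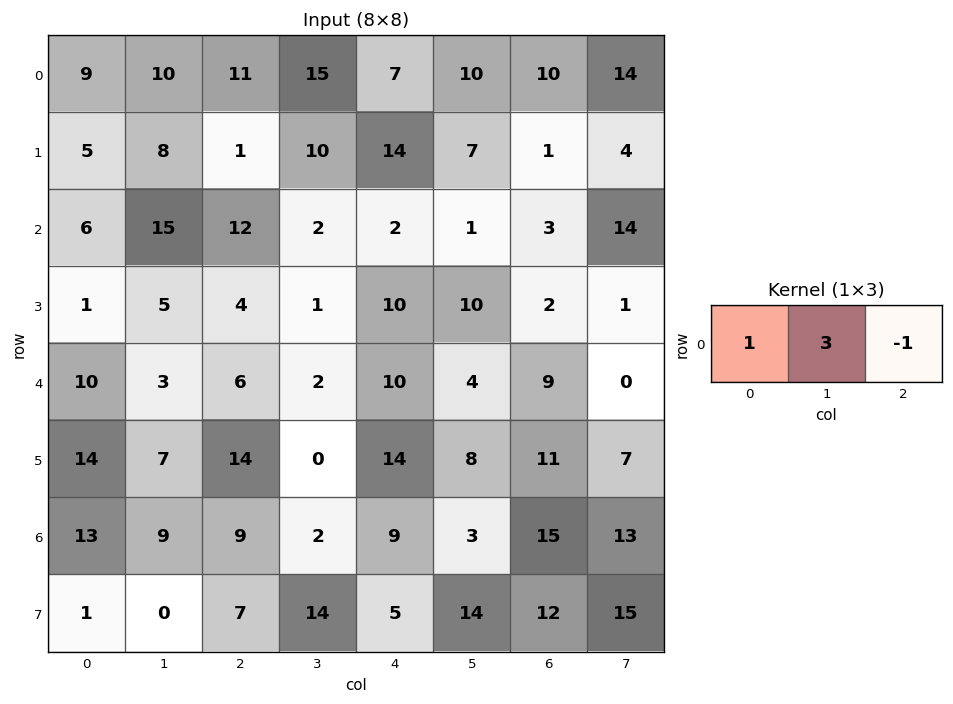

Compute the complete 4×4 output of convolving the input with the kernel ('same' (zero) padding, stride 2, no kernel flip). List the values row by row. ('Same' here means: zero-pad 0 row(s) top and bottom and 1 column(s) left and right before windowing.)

Output[0,0]: The receptive field on the zero-padded input at this output position is [0 9 10]. Elementwise product with the kernel and sum: 0·1 + 9·3 + 10·-1.

17 28 26 26
3 49 7 -4
27 19 28 31
30 34 26 35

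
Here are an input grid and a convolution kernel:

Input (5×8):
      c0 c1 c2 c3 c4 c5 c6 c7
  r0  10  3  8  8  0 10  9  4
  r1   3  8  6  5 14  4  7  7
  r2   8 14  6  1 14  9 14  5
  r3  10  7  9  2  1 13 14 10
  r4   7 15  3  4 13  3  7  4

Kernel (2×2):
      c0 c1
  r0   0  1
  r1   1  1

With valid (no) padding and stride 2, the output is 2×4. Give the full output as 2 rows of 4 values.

14 19 28 18
31 12 23 29

Output[0,0]: The receptive field on the input at this output position is [10 3 / 3 8]. Elementwise product with the kernel and sum: 3·1 + 3·1 + 8·1.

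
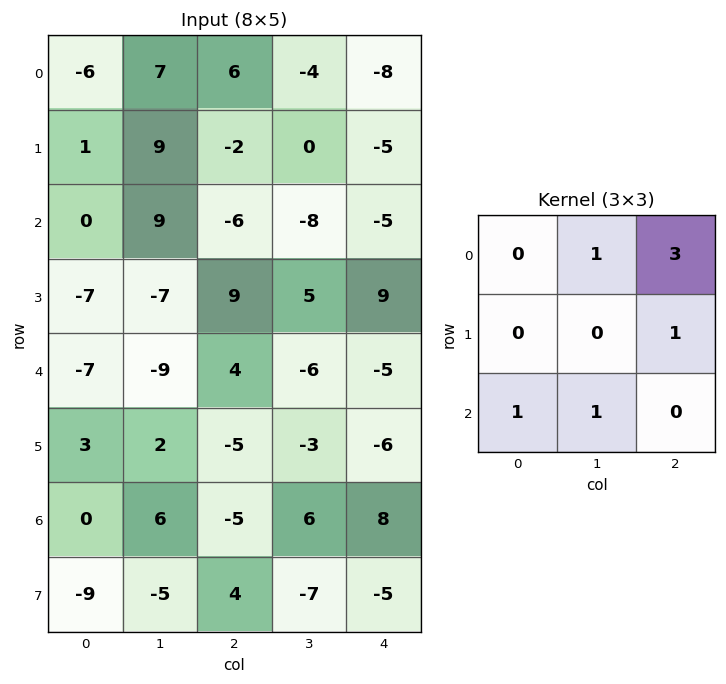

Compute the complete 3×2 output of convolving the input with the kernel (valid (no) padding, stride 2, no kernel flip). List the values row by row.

Output[0,0]: The receptive field on the input at this output position is [-6 7 6 / 1 9 -2 / 0 9 -6]. Elementwise product with the kernel and sum: 7·1 + 6·3 + -2·1 + 0·1 + 9·1.
Output[0,1]: The receptive field on the input at this output position is [6 -4 -8 / -2 0 -5 / -6 -8 -5]. Elementwise product with the kernel and sum: -4·1 + -8·3 + -5·1 + -6·1 + -8·1.

32 -47
-16 -16
4 -26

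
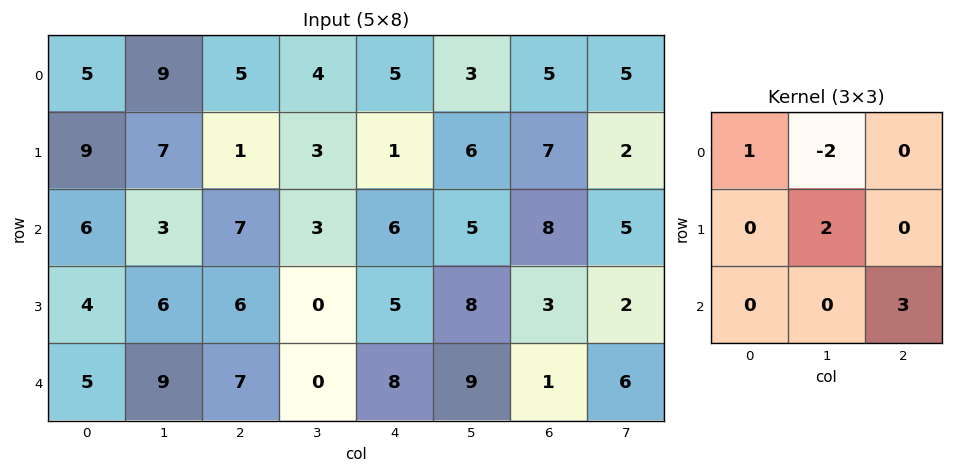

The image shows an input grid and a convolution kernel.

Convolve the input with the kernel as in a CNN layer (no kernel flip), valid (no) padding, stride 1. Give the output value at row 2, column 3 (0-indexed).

28

The receptive field on the input at this output position is [3 6 5 / 0 5 8 / 0 8 9]. Elementwise product with the kernel and sum: 3·1 + 6·-2 + 5·2 + 9·3.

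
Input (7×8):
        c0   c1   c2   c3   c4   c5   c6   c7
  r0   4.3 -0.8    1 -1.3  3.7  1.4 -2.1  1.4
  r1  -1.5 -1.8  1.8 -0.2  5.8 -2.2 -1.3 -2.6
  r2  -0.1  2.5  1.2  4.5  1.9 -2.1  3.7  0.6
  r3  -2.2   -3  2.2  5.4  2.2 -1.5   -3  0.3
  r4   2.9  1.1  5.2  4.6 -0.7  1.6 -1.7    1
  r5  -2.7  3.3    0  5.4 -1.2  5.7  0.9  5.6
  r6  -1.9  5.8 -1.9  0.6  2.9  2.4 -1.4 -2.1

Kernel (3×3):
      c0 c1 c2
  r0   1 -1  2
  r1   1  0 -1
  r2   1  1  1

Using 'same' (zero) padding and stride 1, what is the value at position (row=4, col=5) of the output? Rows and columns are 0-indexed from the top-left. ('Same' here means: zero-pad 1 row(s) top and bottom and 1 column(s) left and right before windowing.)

The receptive field on the zero-padded input at this output position is [2.2 -1.5 -3 / -0.7 1.6 -1.7 / -1.2 5.7 0.9]. Elementwise product with the kernel and sum: 2.2·1 + -1.5·-1 + -3·2 + -0.7·1 + -1.7·-1 + -1.2·1 + 5.7·1 + 0.9·1.

4.1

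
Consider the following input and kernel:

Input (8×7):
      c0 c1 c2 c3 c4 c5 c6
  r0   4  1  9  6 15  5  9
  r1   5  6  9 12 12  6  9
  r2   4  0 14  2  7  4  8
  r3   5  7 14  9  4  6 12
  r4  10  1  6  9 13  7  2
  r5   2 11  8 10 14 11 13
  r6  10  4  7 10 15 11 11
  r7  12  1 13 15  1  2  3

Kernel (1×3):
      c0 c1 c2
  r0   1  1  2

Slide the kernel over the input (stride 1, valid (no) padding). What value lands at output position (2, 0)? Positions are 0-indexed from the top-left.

32

The receptive field on the input at this output position is [4 0 14]. Elementwise product with the kernel and sum: 4·1 + 0·1 + 14·2.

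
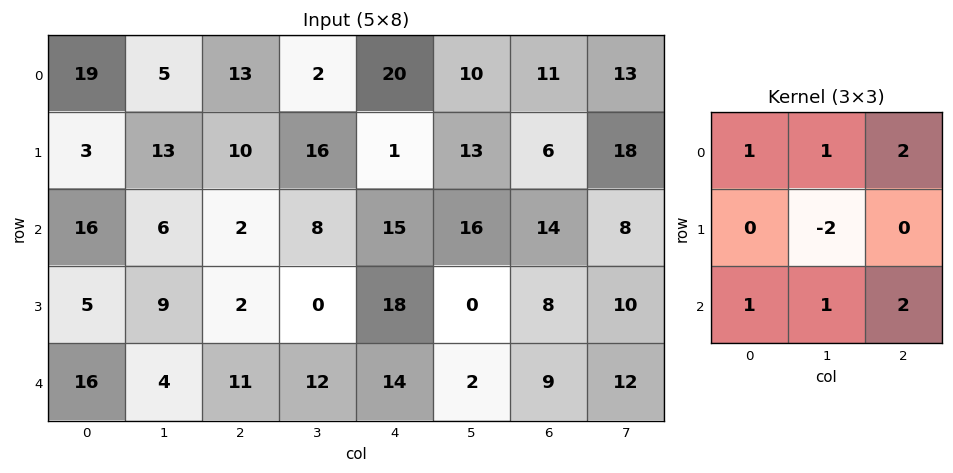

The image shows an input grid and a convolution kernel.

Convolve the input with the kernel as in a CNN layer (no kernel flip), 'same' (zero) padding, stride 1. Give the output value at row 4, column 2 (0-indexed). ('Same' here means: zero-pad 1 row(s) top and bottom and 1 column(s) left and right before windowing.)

The receptive field on the zero-padded input at this output position is [9 2 0 / 4 11 12 / 0 0 0]. Elementwise product with the kernel and sum: 9·1 + 2·1 + 0·2 + 11·-2 + 0·1 + 0·1 + 0·2.

-11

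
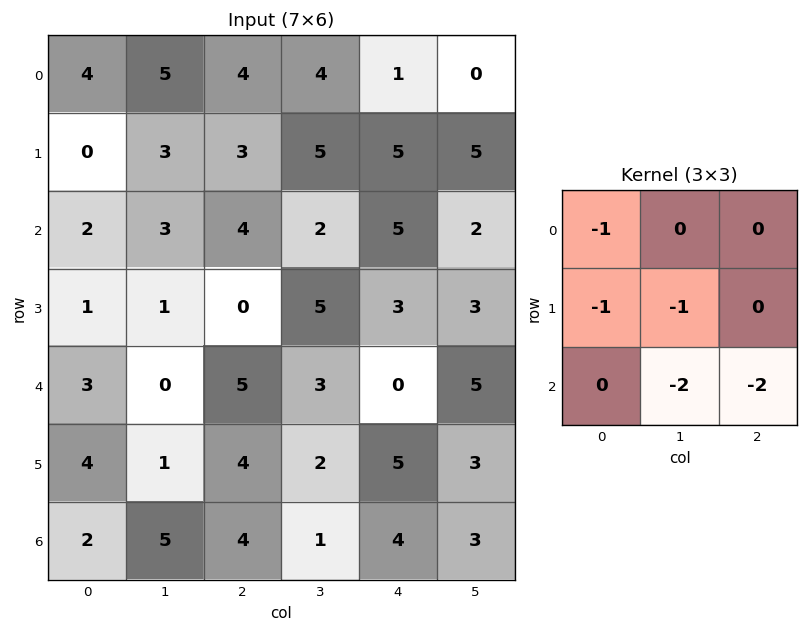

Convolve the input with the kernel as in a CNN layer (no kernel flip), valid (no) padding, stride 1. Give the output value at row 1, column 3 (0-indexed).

-24

The receptive field on the input at this output position is [5 5 5 / 2 5 2 / 5 3 3]. Elementwise product with the kernel and sum: 5·-1 + 2·-1 + 5·-1 + 3·-2 + 3·-2.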